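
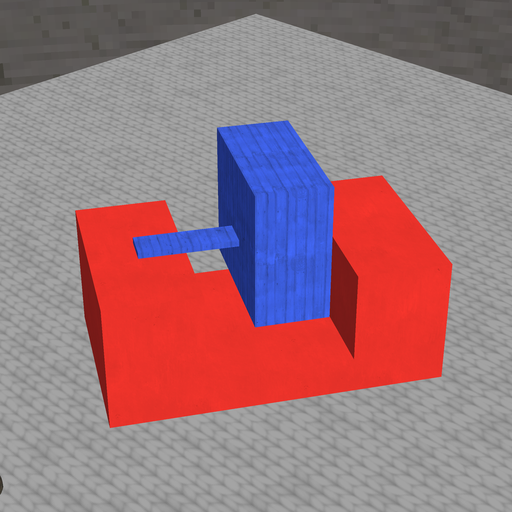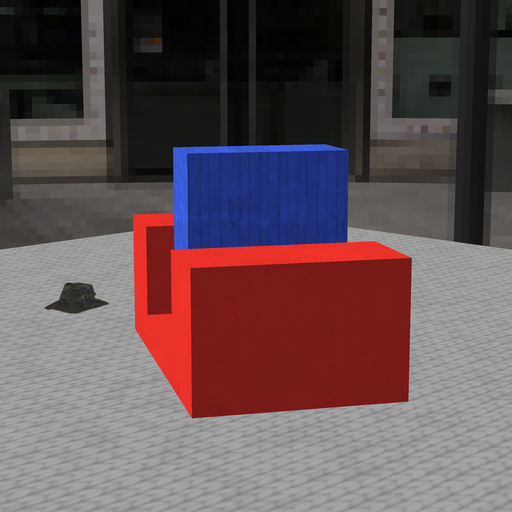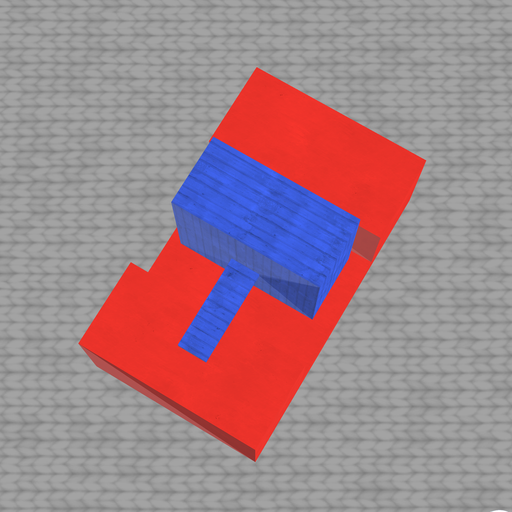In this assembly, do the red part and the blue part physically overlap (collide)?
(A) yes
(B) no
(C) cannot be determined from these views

(B) no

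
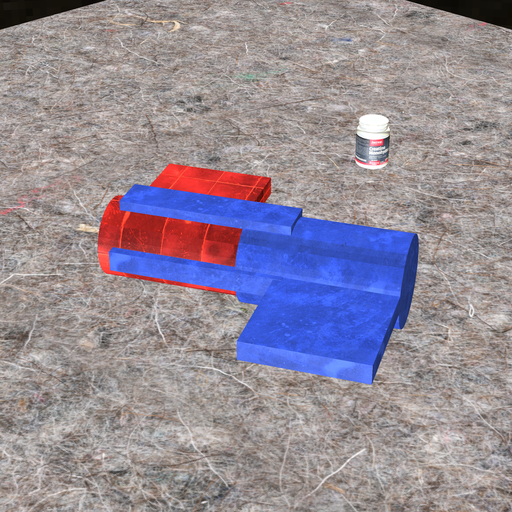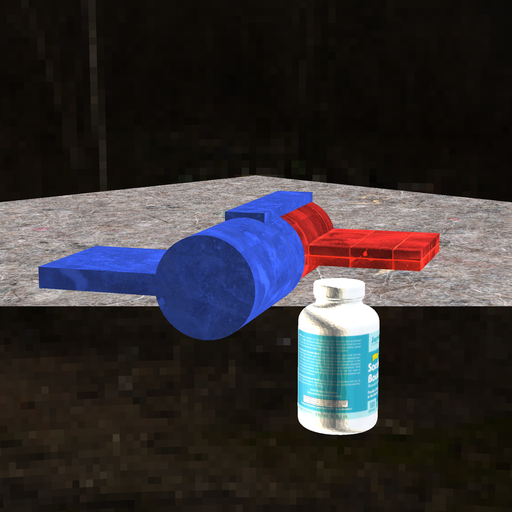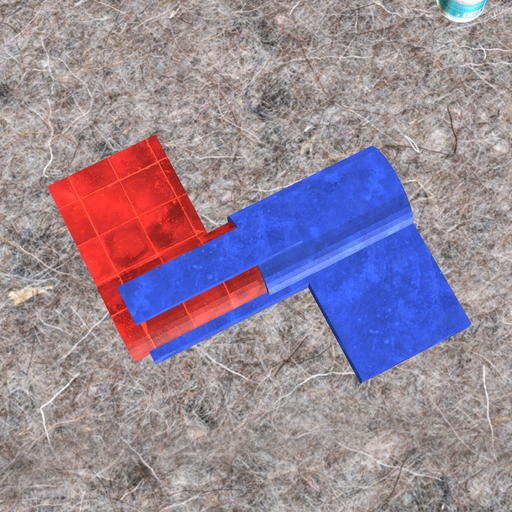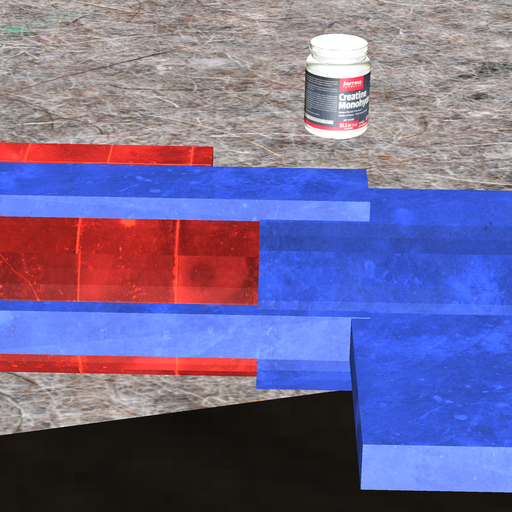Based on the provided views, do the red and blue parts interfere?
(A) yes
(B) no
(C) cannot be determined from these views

(A) yes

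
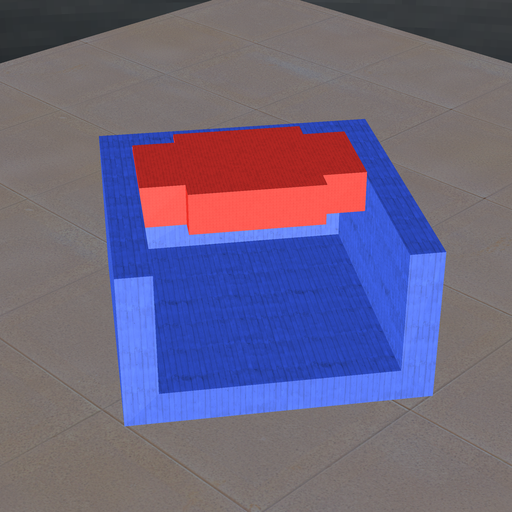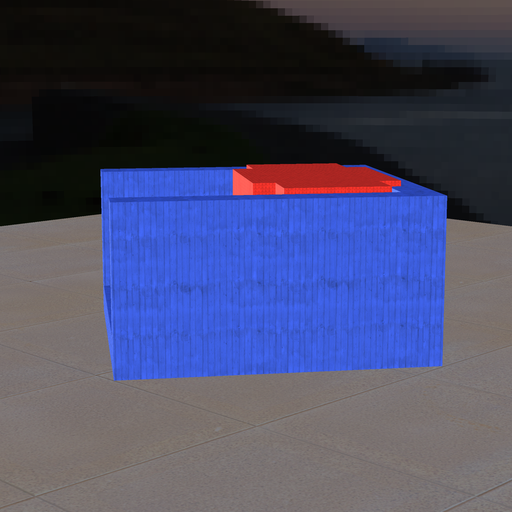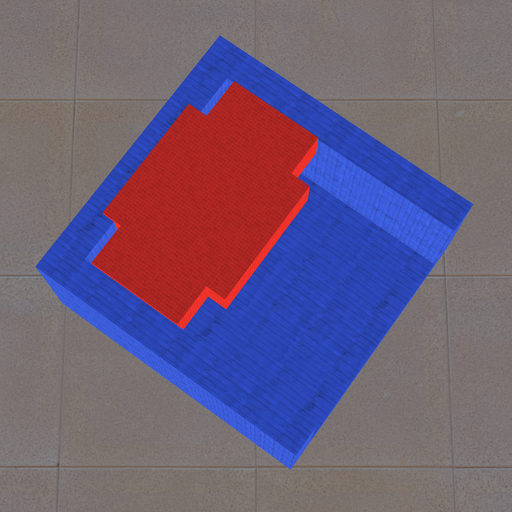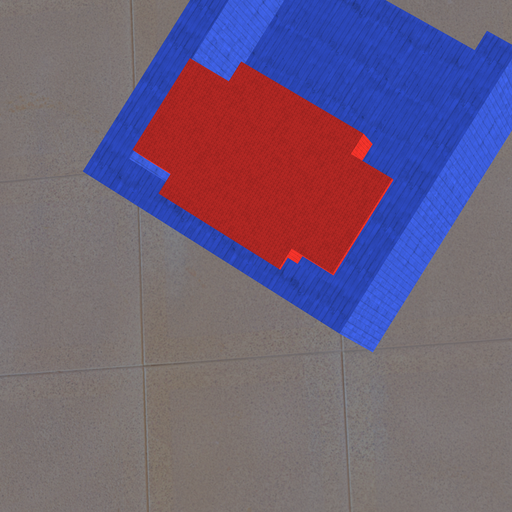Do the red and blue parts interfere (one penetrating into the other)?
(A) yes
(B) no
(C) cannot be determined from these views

(A) yes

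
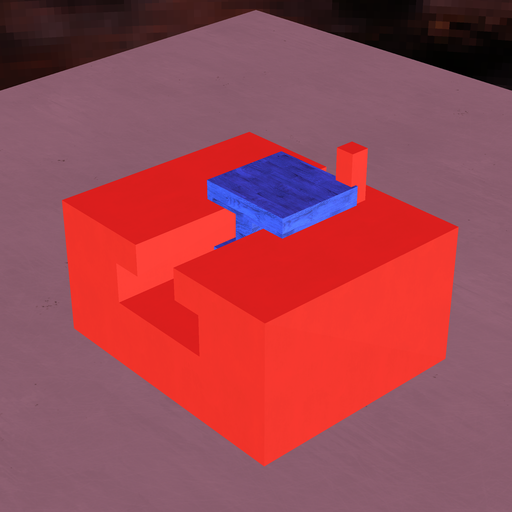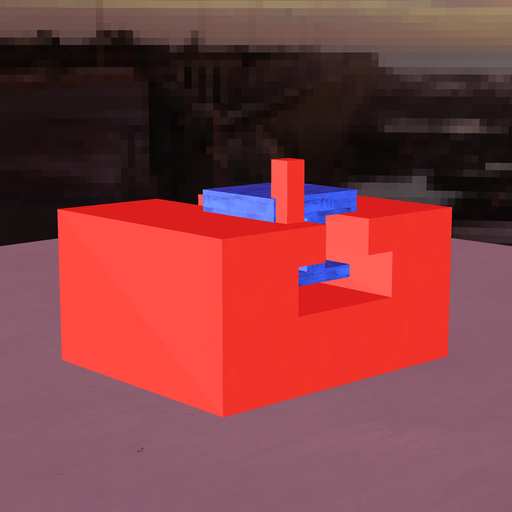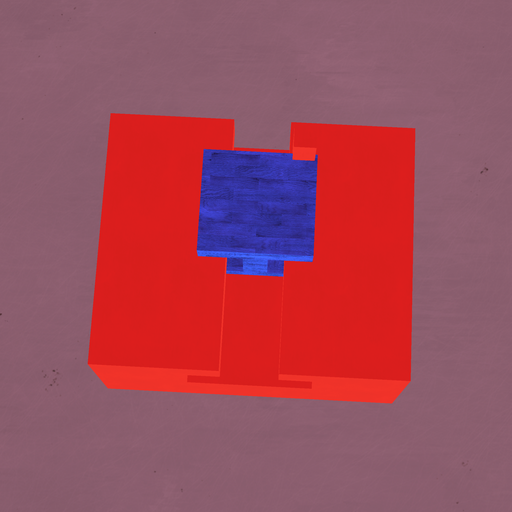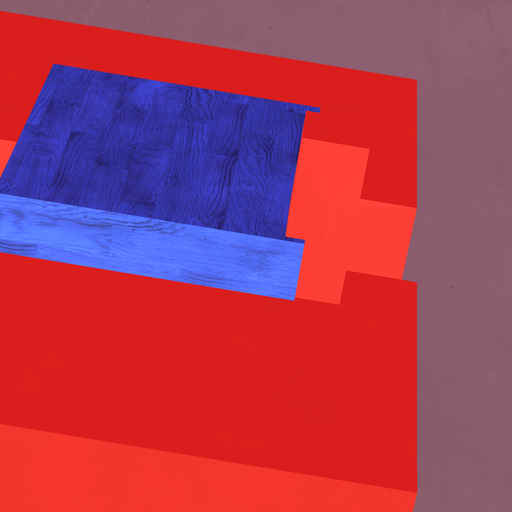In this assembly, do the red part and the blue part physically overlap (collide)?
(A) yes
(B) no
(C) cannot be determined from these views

(A) yes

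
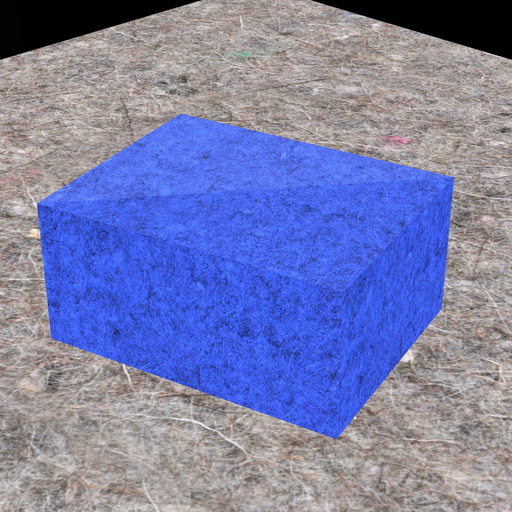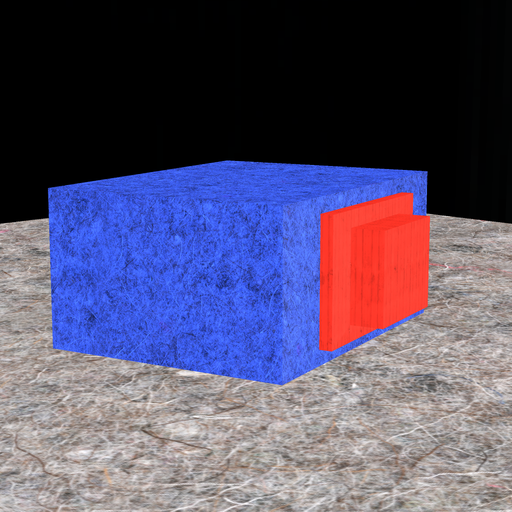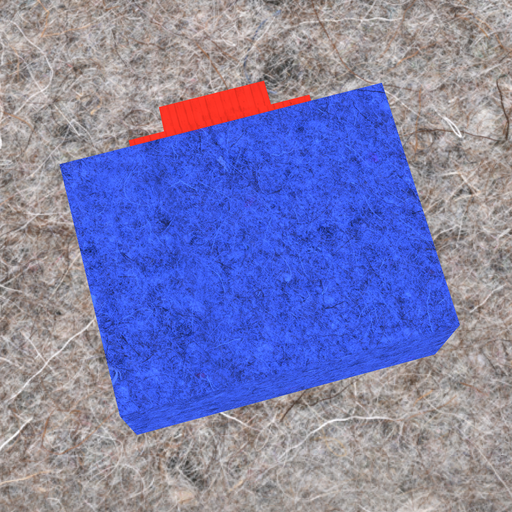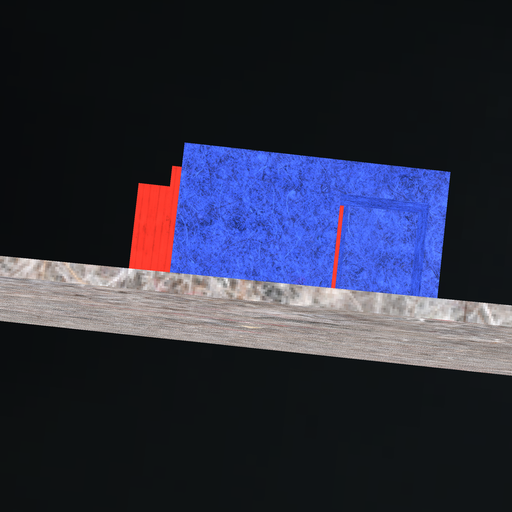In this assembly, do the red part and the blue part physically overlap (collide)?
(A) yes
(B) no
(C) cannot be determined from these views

(B) no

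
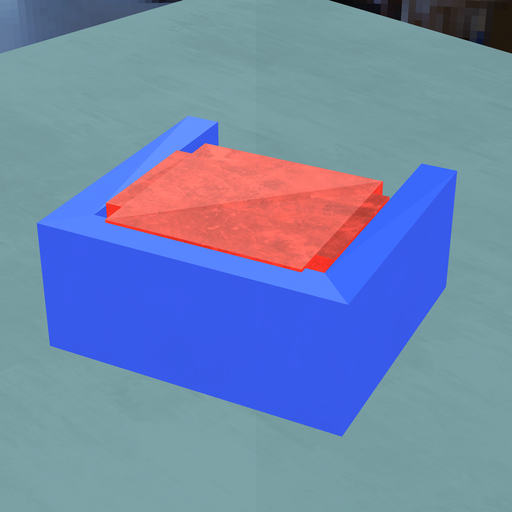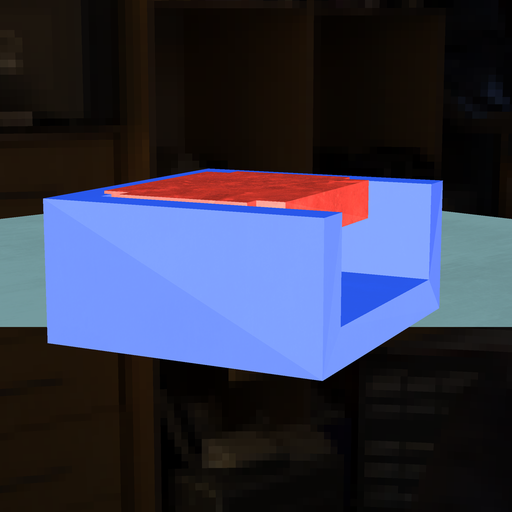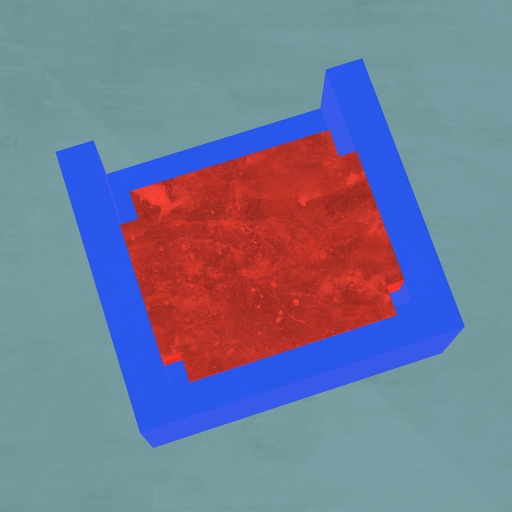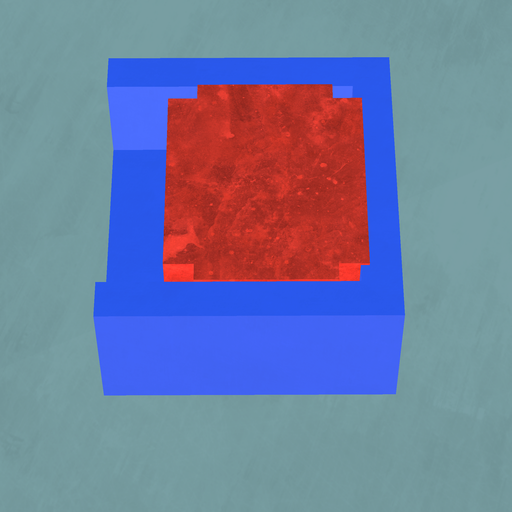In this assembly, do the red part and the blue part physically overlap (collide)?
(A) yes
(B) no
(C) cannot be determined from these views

(A) yes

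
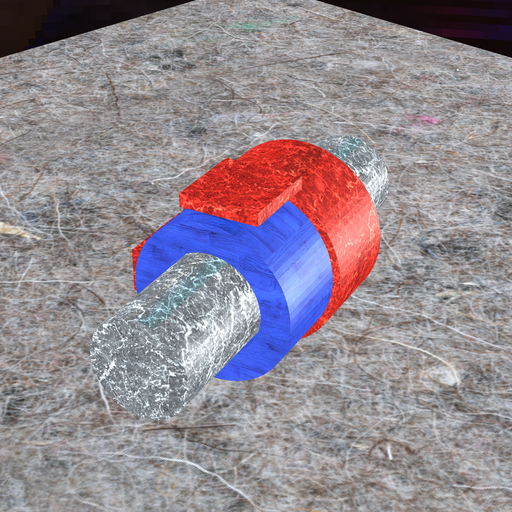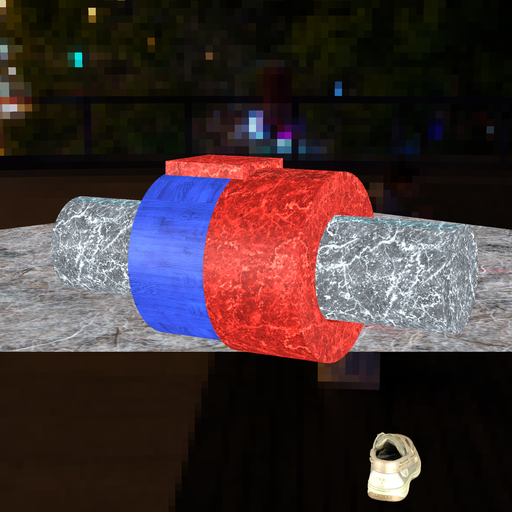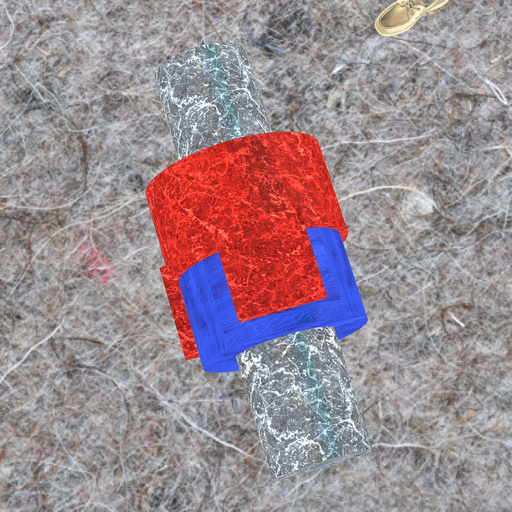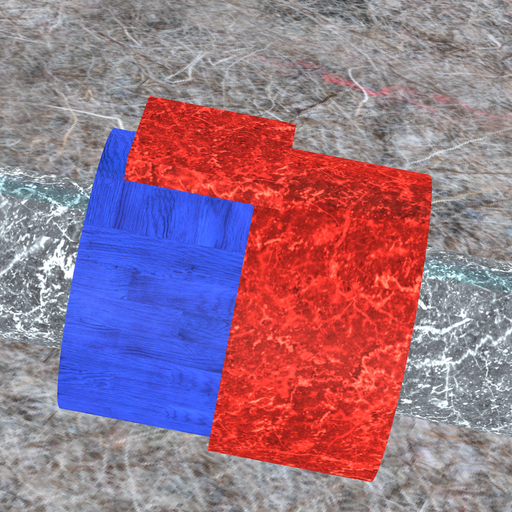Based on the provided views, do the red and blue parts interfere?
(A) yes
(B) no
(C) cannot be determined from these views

(A) yes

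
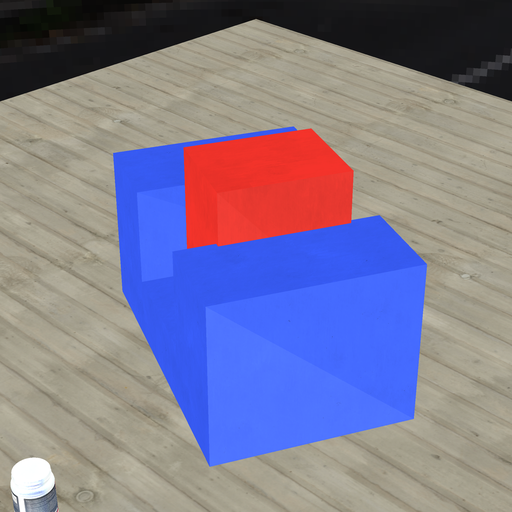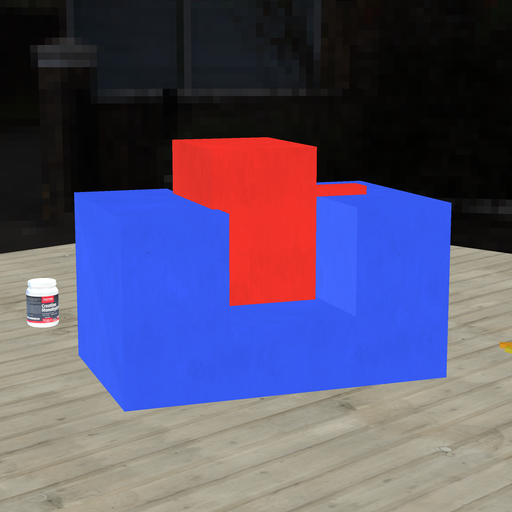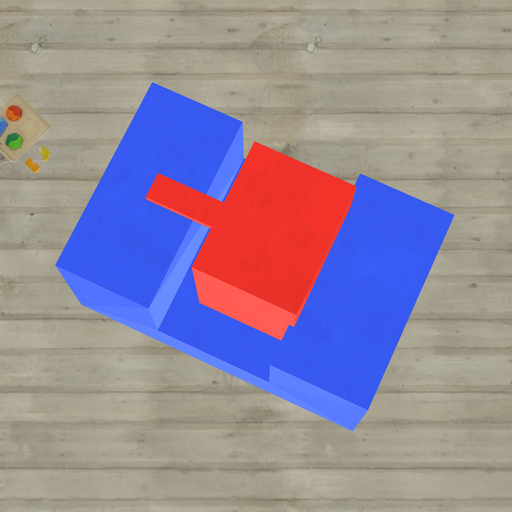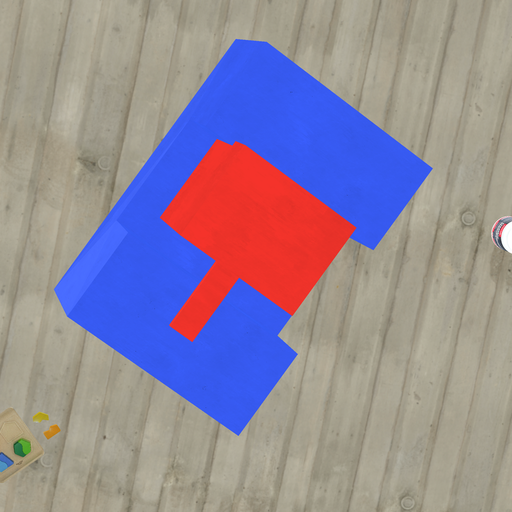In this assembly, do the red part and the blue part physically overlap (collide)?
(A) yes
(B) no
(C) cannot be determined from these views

(A) yes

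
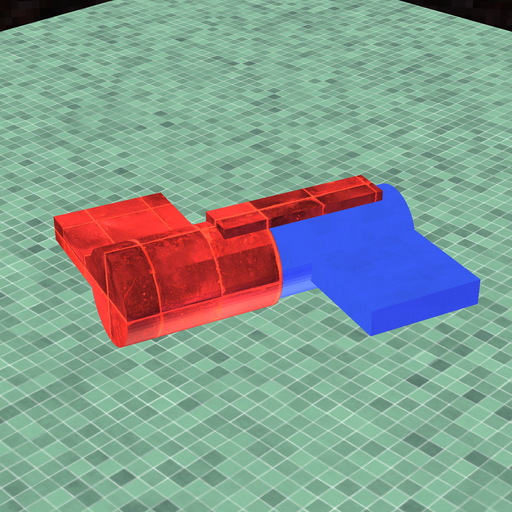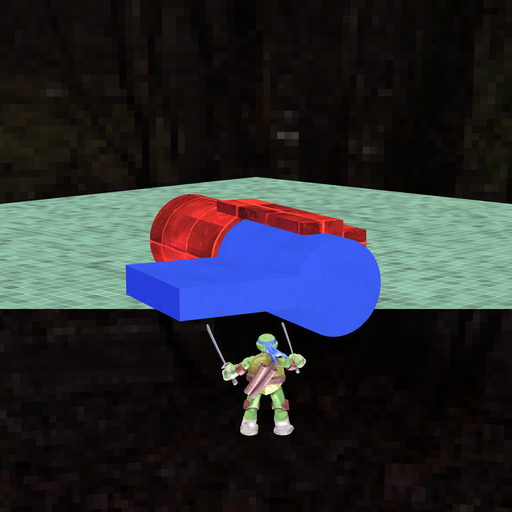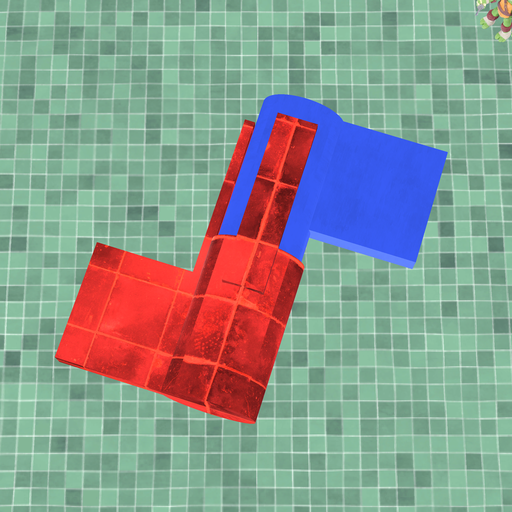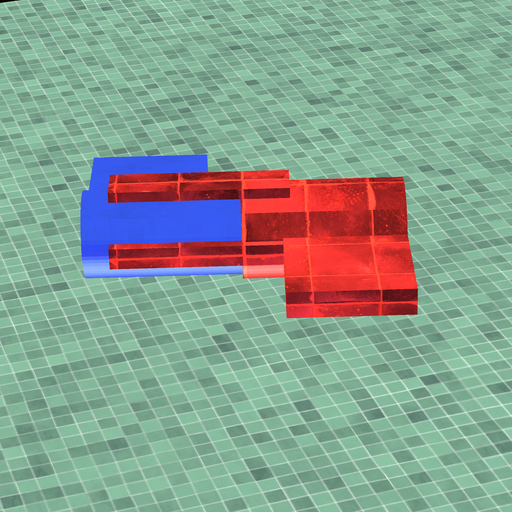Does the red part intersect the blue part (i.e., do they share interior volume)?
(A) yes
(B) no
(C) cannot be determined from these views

(A) yes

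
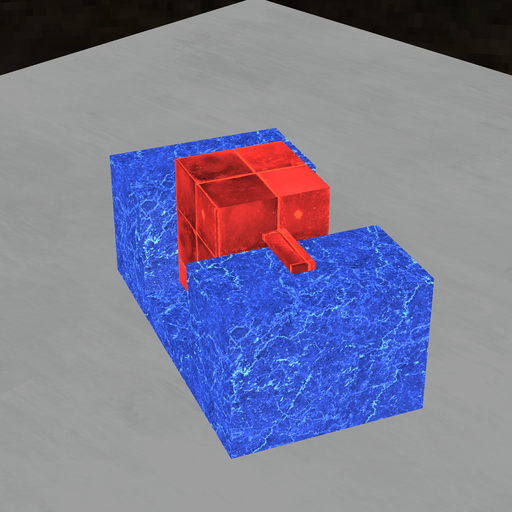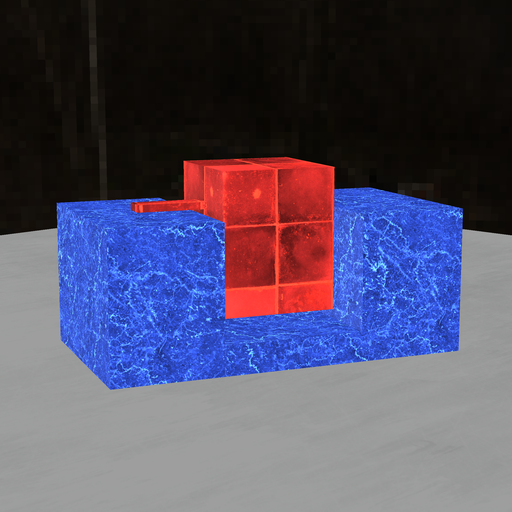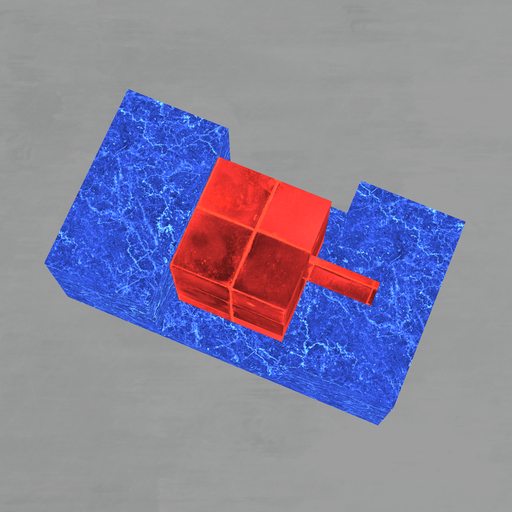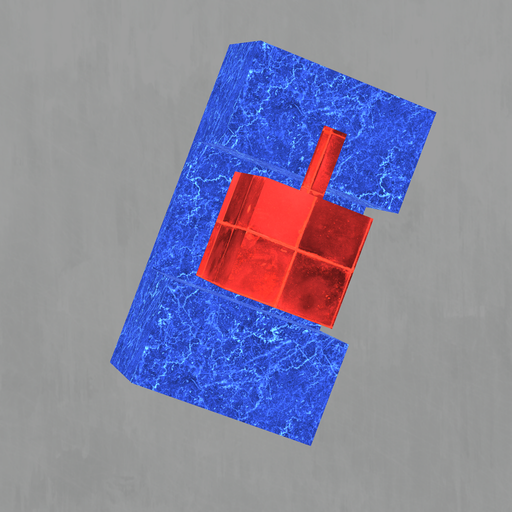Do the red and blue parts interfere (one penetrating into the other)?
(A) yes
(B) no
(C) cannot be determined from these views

(B) no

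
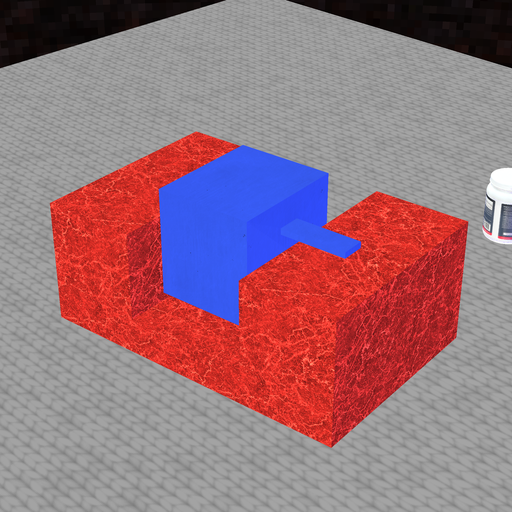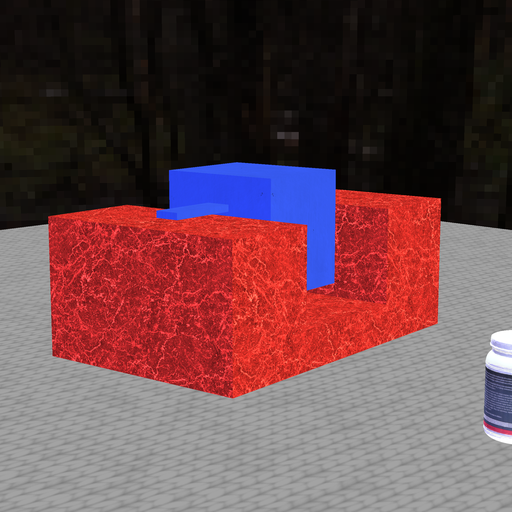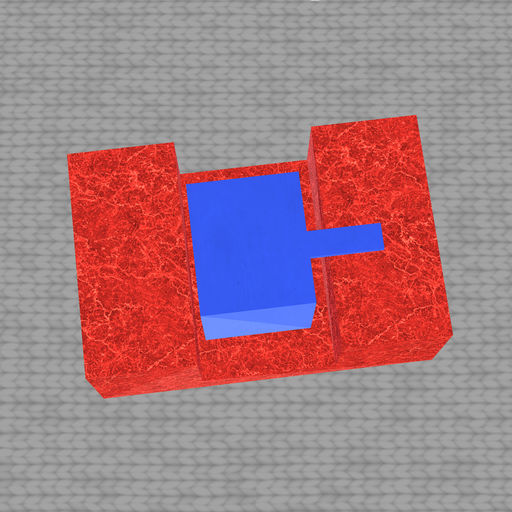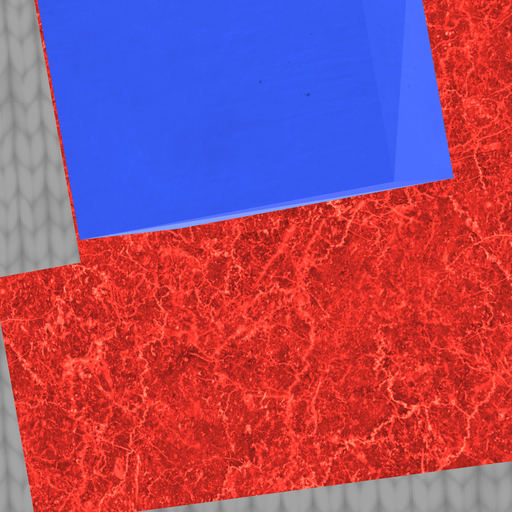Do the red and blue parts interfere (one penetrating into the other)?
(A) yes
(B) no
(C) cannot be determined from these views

(B) no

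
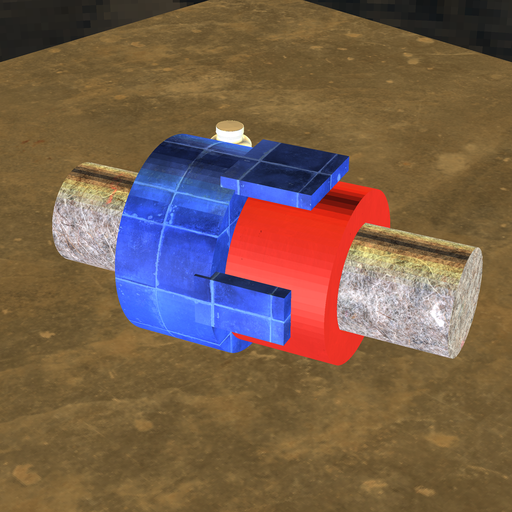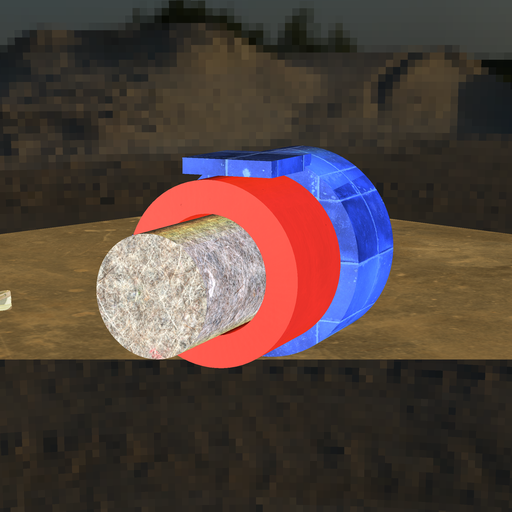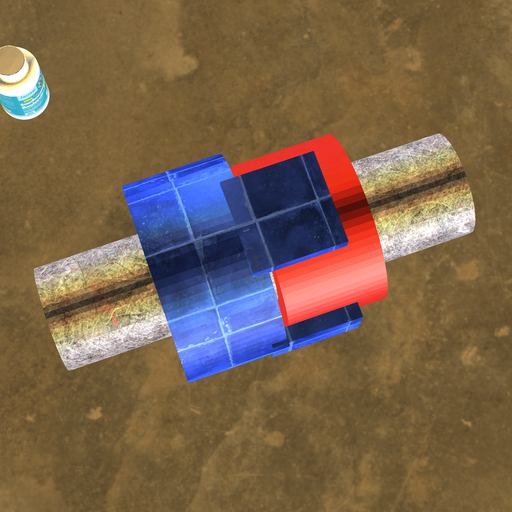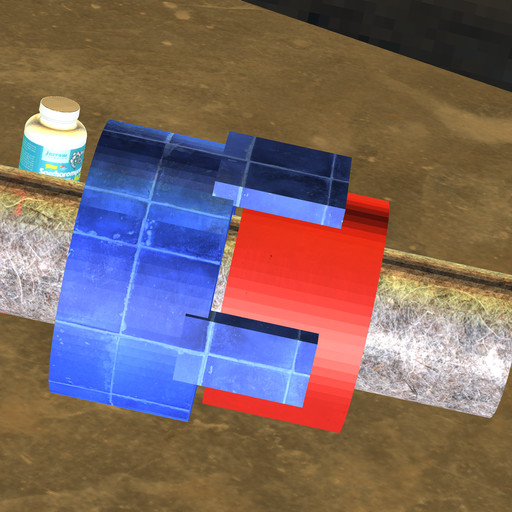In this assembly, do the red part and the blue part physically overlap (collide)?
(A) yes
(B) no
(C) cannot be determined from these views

(B) no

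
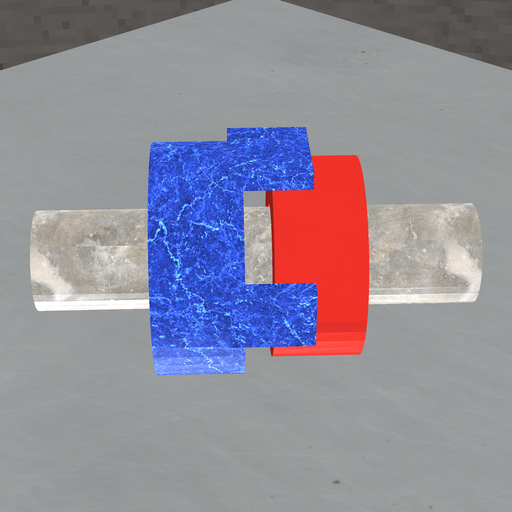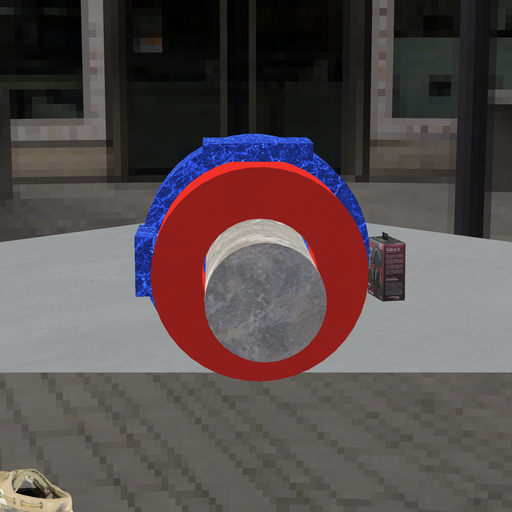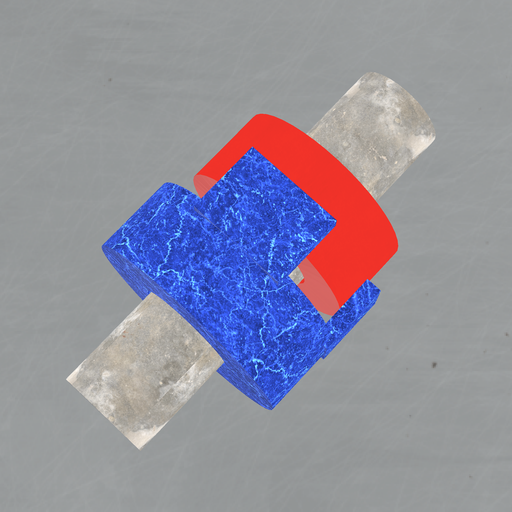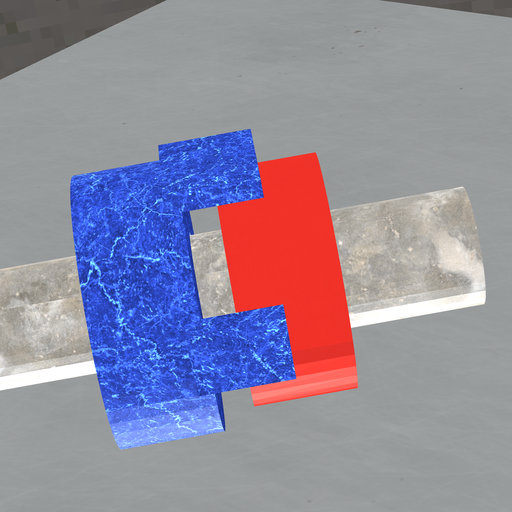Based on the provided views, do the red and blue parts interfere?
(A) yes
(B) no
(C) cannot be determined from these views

(B) no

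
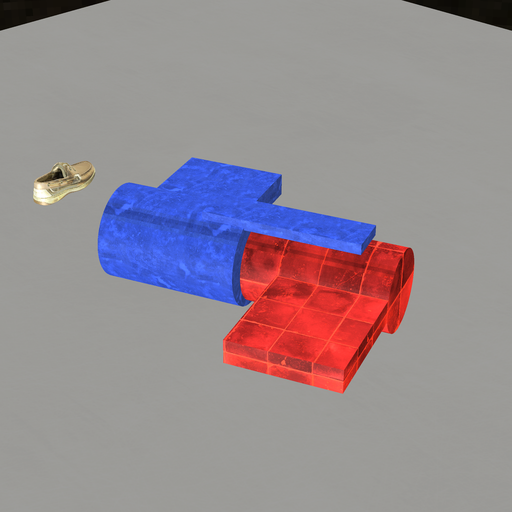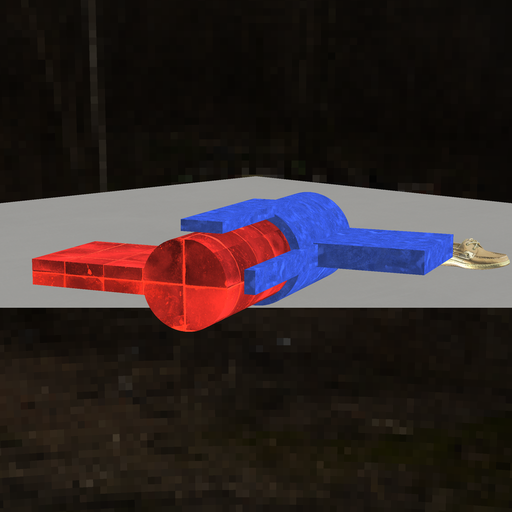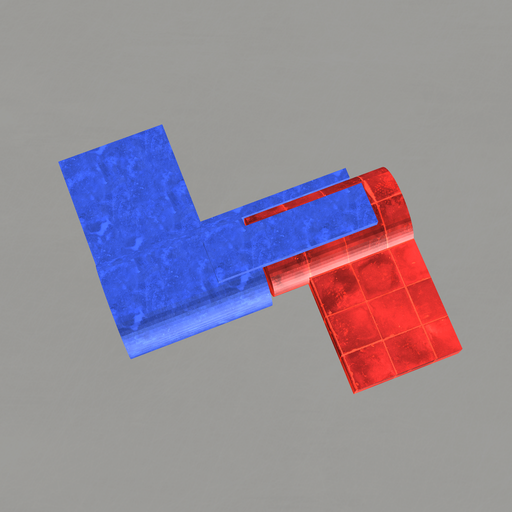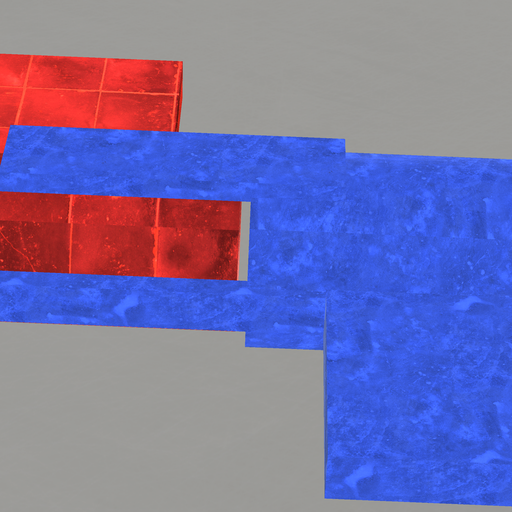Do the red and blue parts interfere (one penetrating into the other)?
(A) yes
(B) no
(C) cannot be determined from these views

(B) no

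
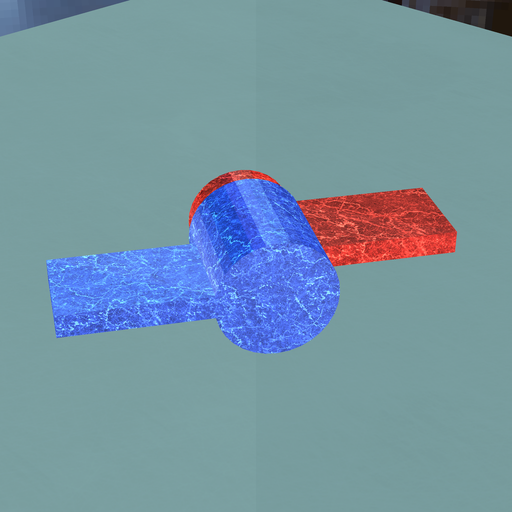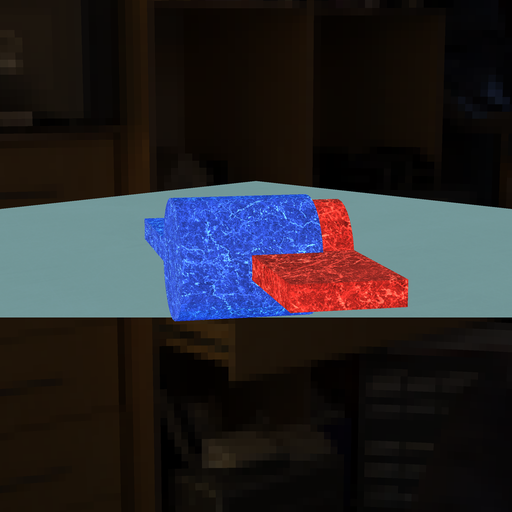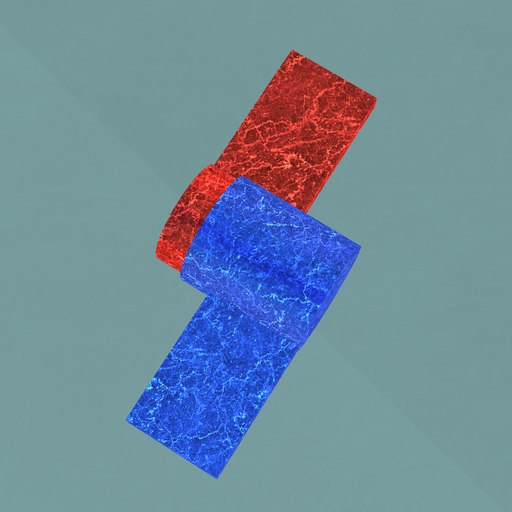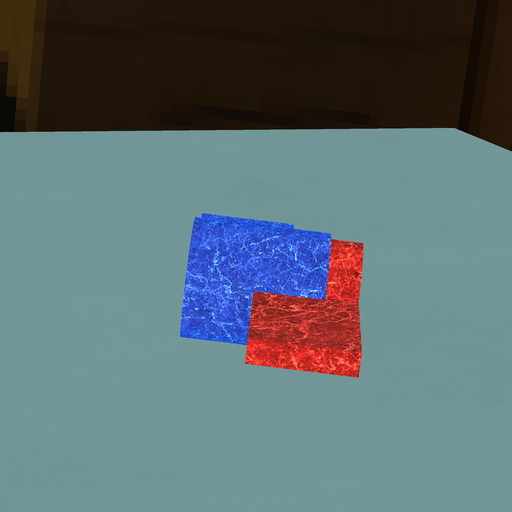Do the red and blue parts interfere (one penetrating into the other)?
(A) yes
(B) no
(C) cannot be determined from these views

(A) yes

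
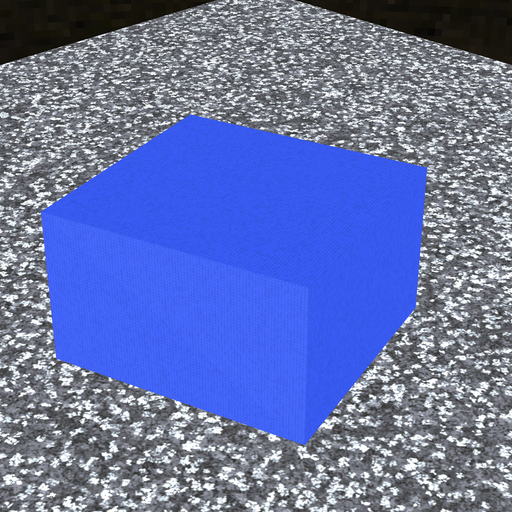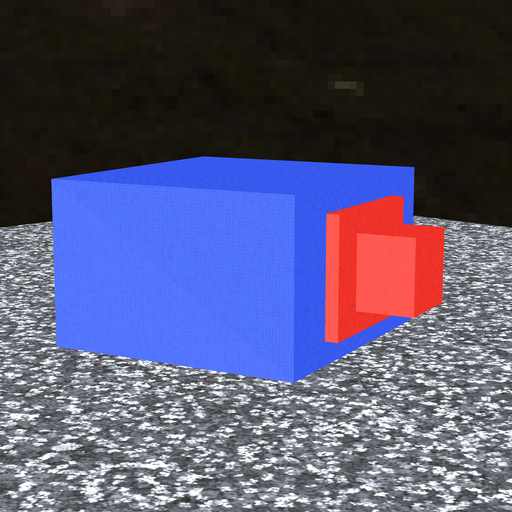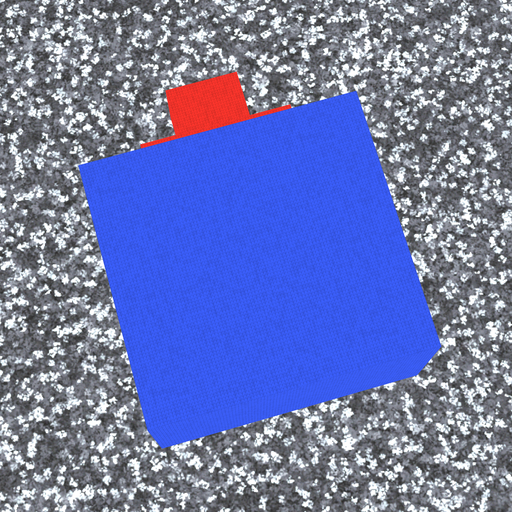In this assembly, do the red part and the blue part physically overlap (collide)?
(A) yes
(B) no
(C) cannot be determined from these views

(C) cannot be determined from these views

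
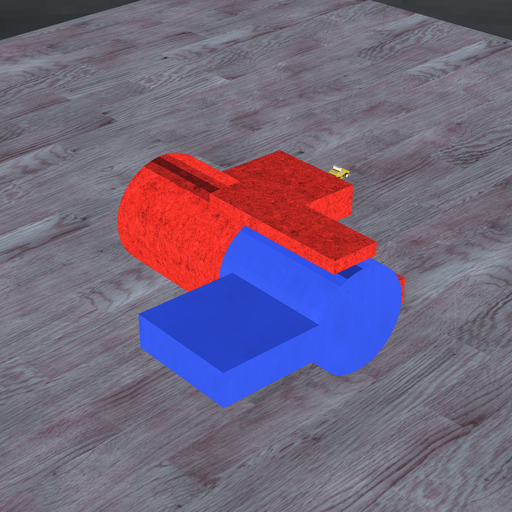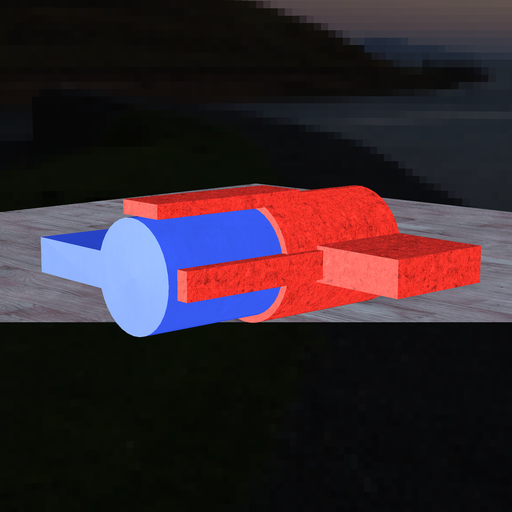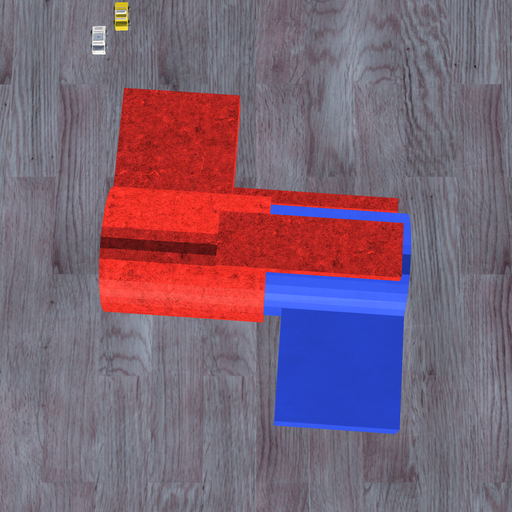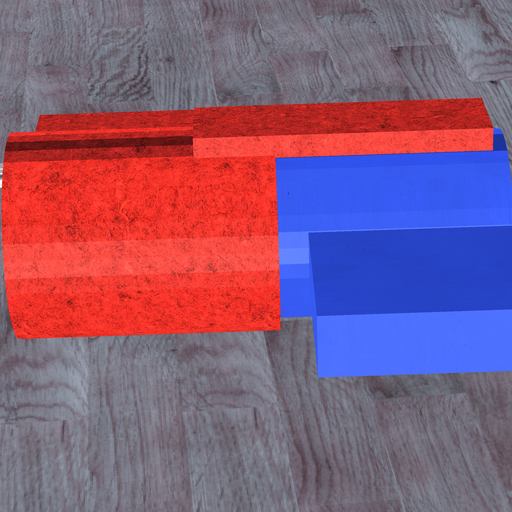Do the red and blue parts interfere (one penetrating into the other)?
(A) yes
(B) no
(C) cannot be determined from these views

(A) yes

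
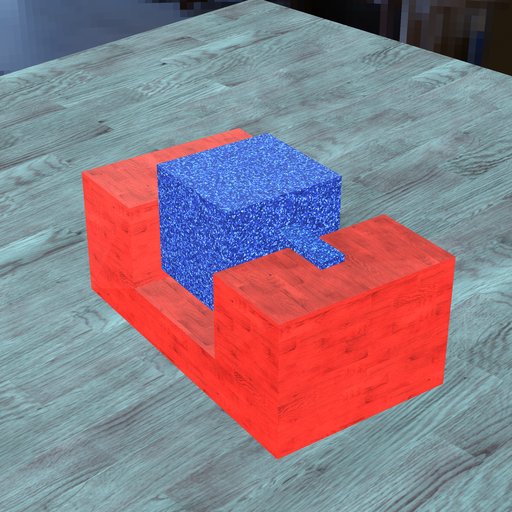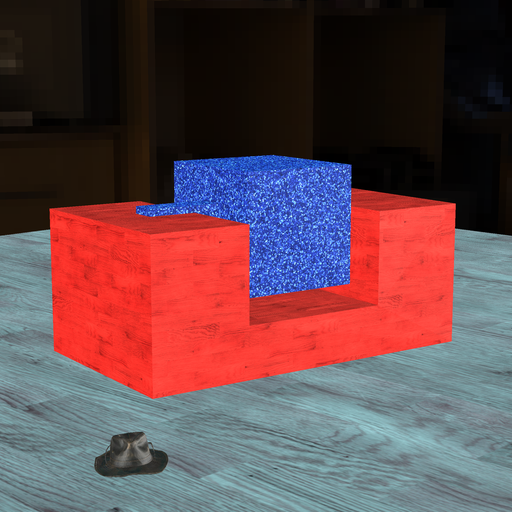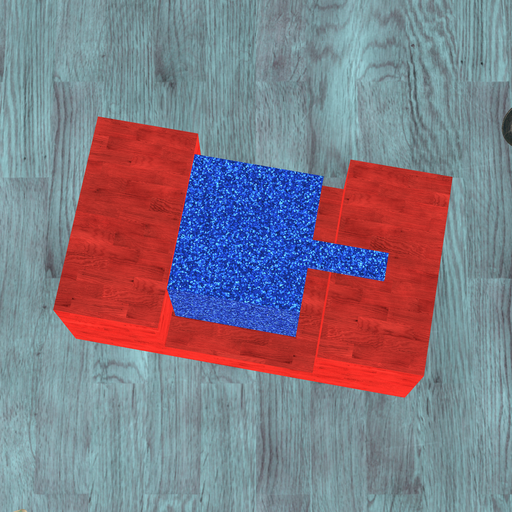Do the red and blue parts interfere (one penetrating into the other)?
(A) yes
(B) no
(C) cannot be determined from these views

(B) no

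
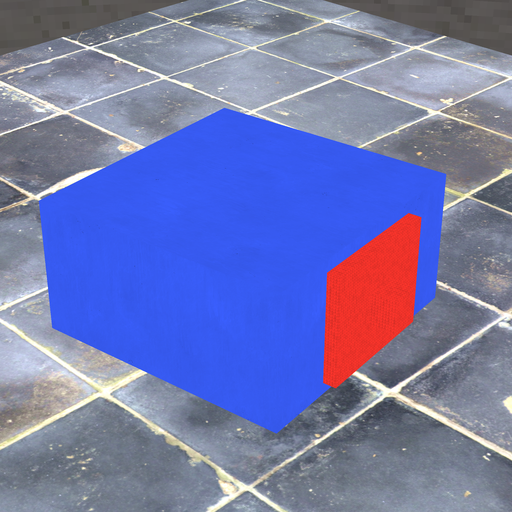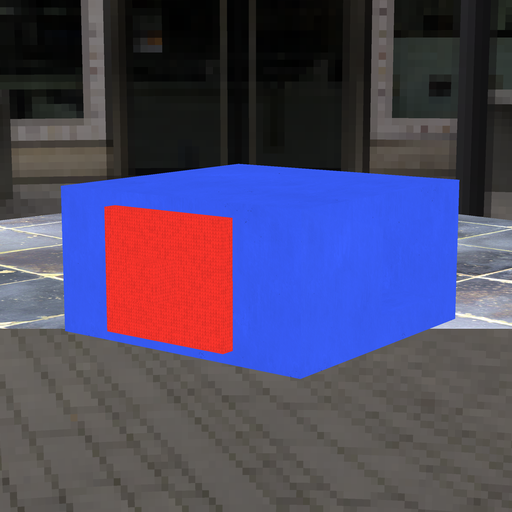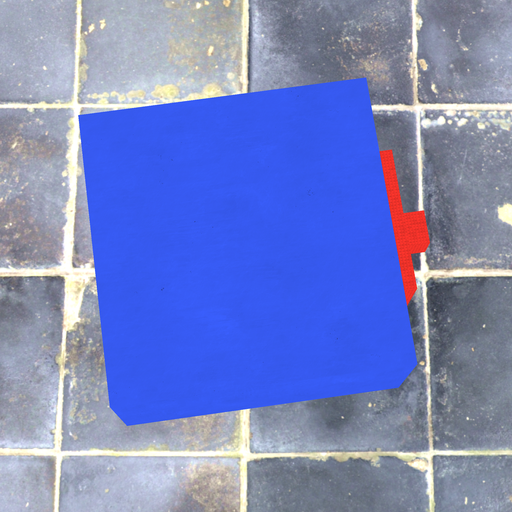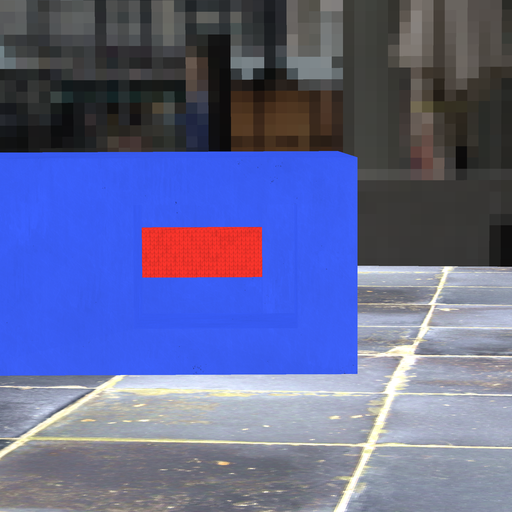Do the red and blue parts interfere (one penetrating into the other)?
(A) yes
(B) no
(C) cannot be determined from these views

(A) yes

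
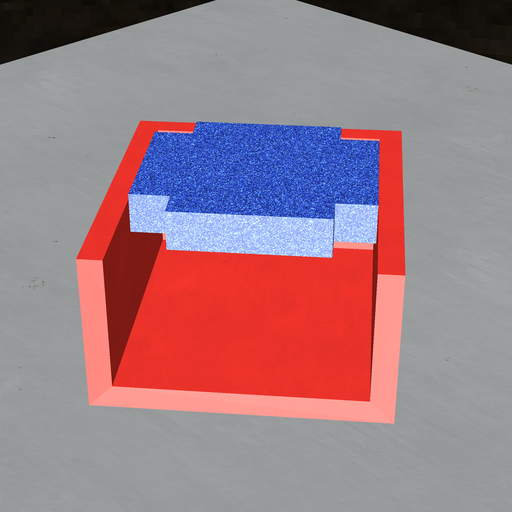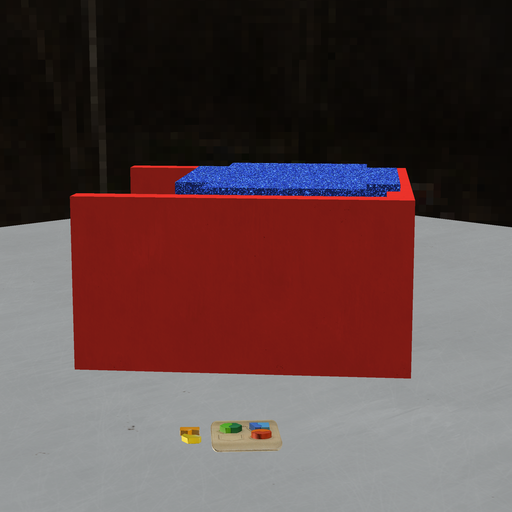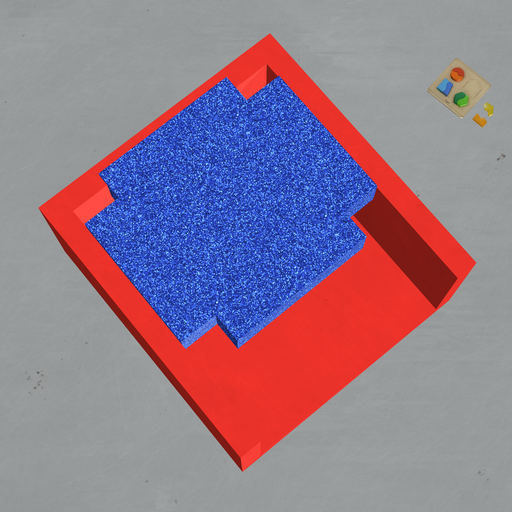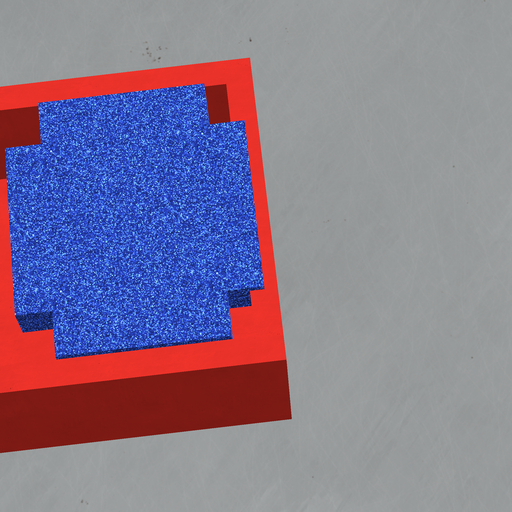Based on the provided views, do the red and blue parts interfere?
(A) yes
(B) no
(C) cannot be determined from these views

(A) yes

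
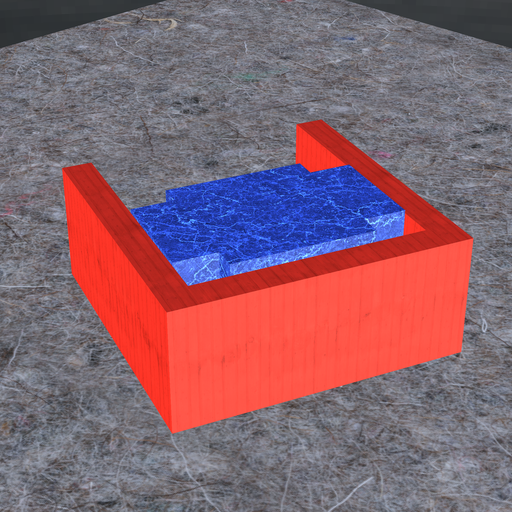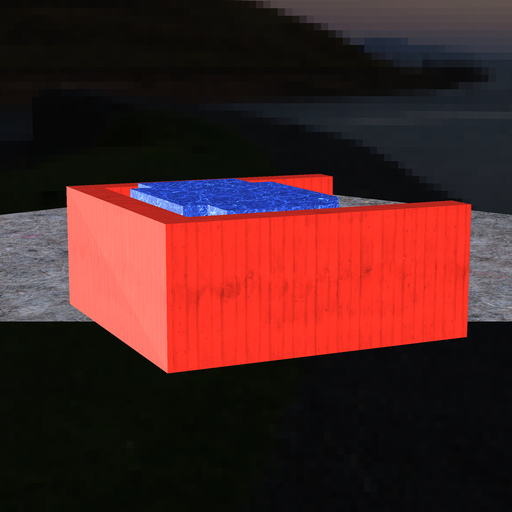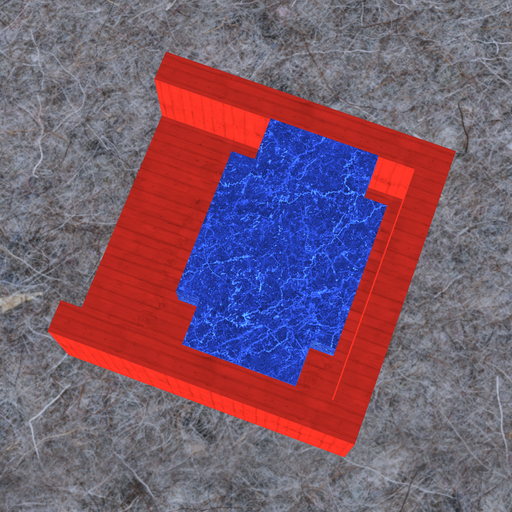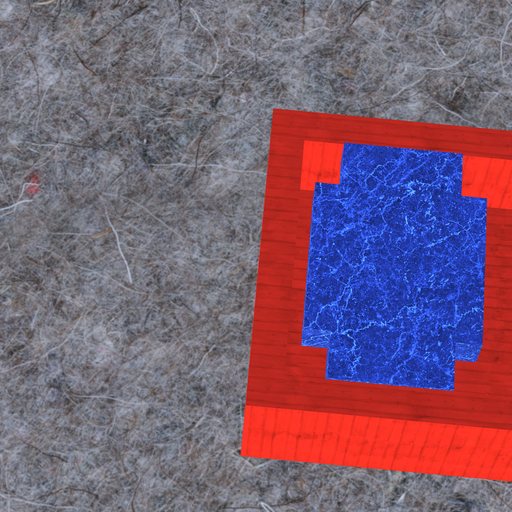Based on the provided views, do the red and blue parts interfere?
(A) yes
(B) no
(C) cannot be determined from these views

(B) no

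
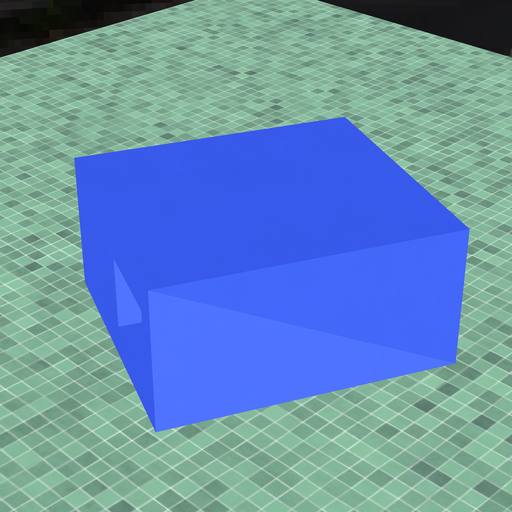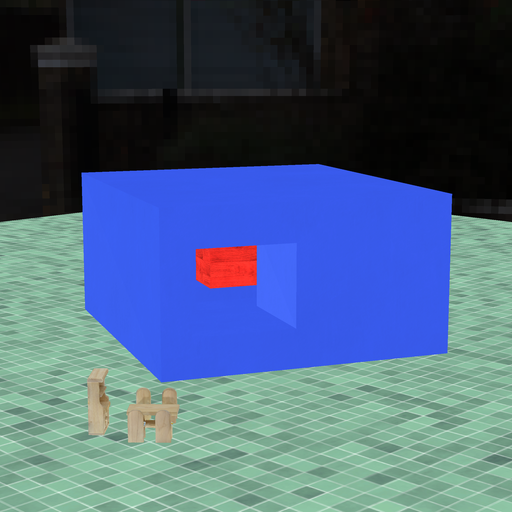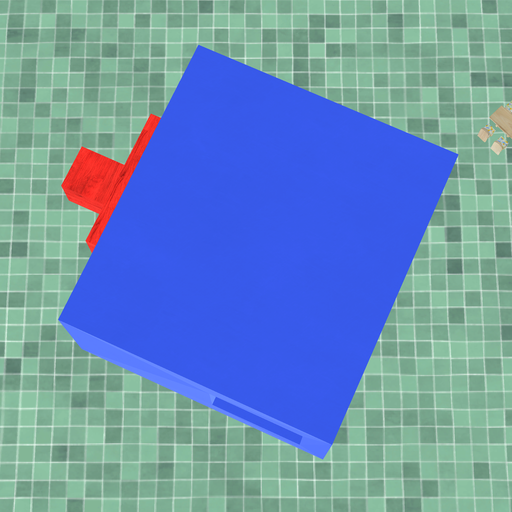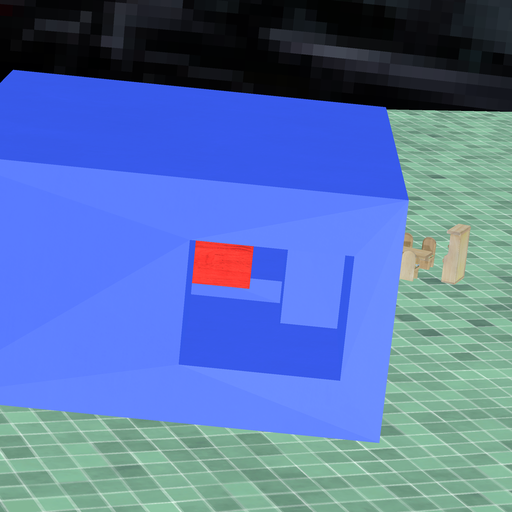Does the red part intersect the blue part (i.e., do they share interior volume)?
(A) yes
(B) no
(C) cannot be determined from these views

(B) no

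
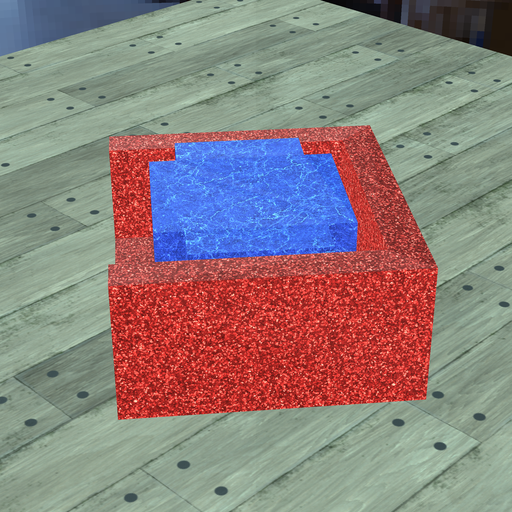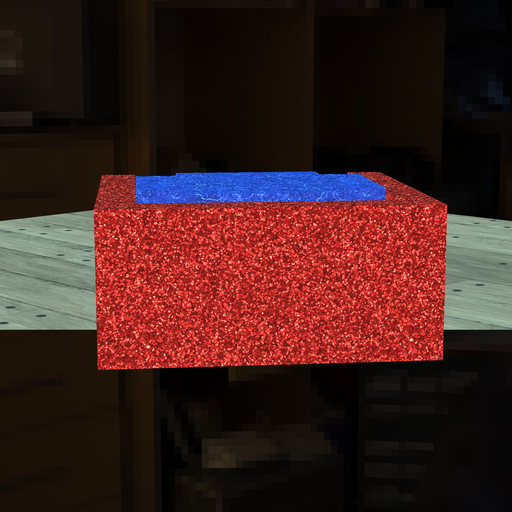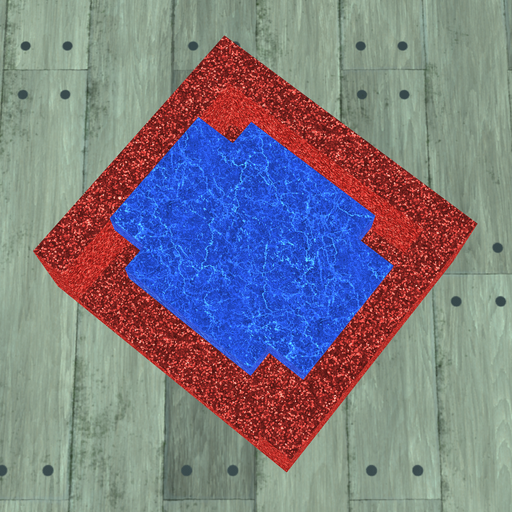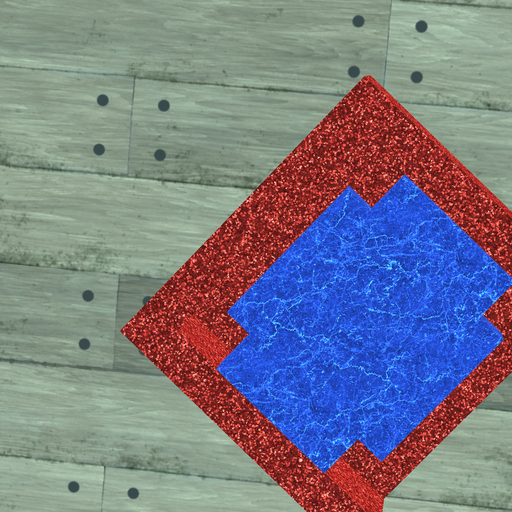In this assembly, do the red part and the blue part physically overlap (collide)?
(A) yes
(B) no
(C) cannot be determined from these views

(B) no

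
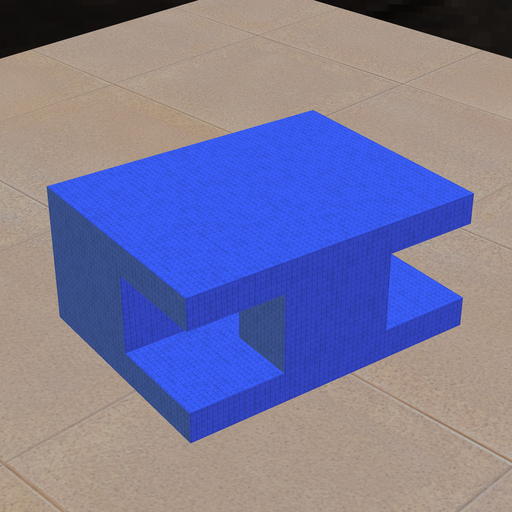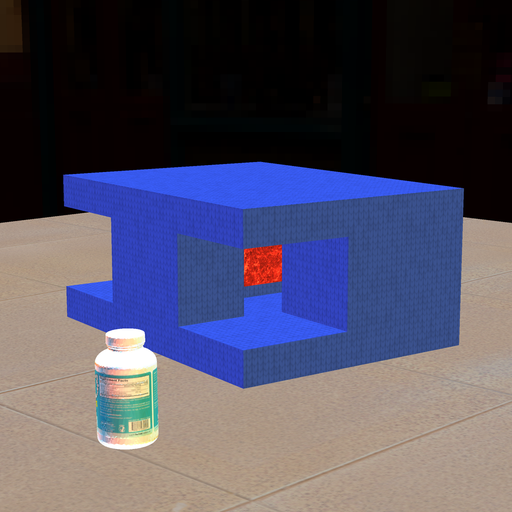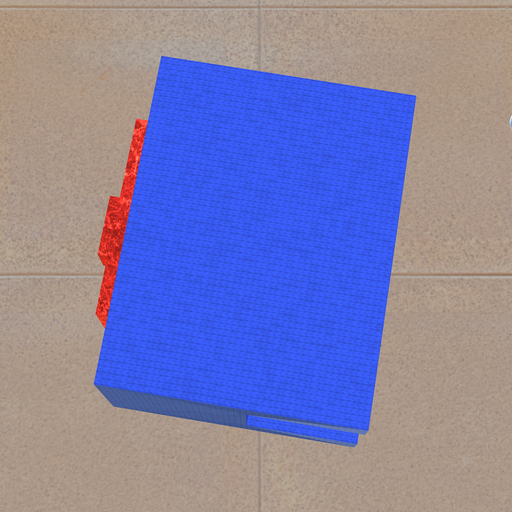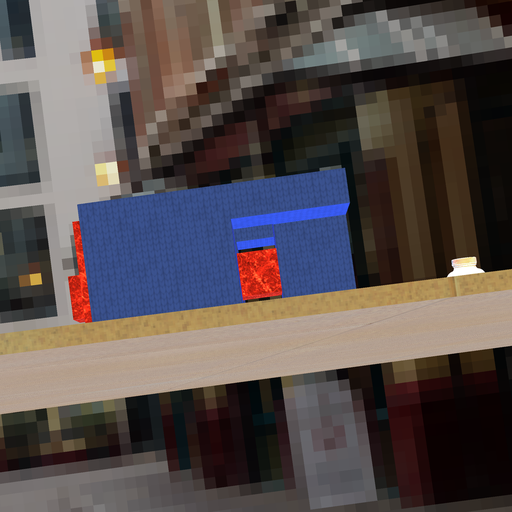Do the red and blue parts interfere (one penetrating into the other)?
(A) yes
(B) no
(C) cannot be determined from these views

(A) yes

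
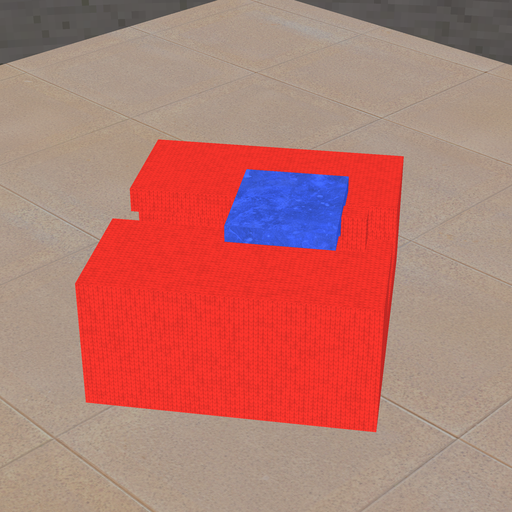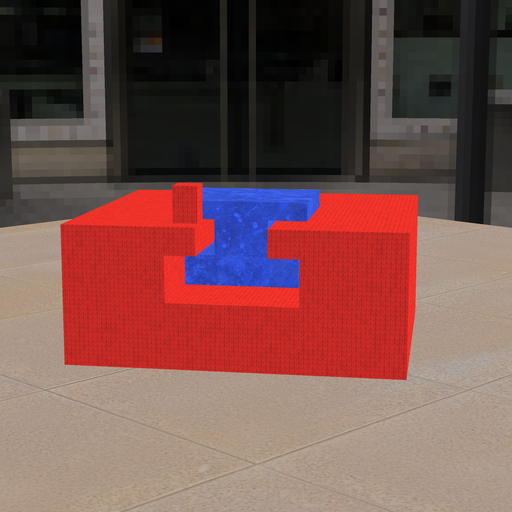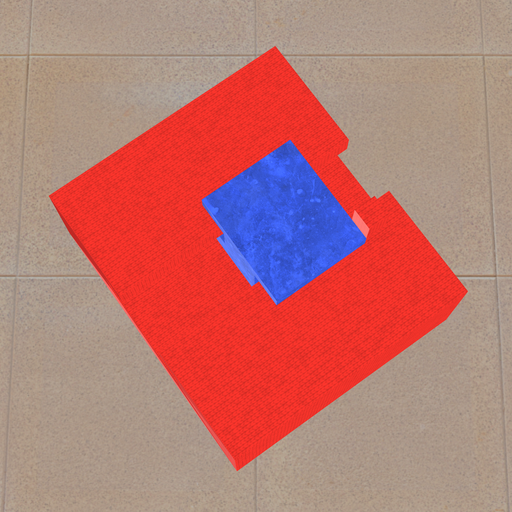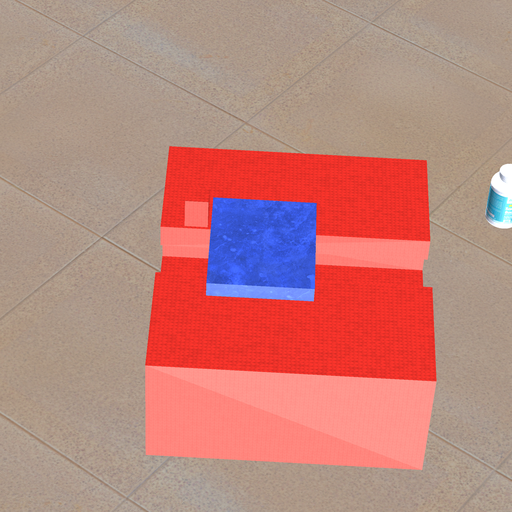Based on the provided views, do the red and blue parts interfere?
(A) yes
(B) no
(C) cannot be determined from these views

(B) no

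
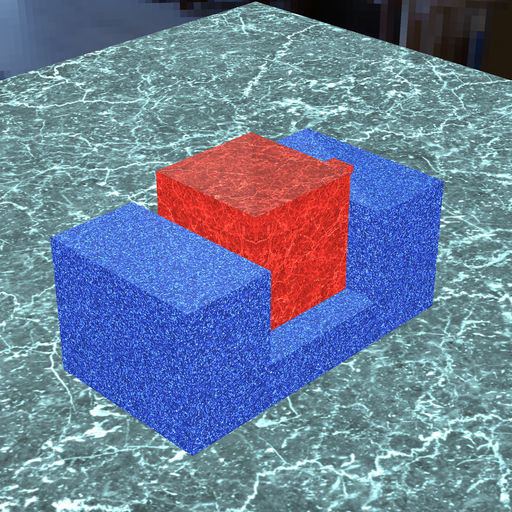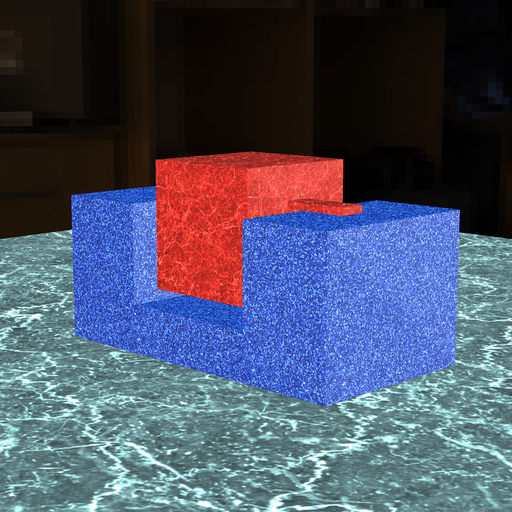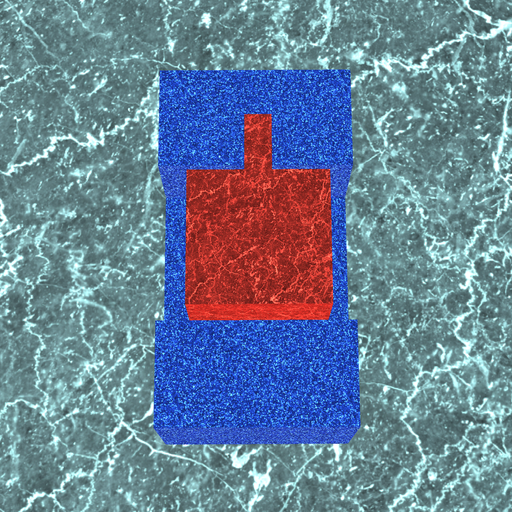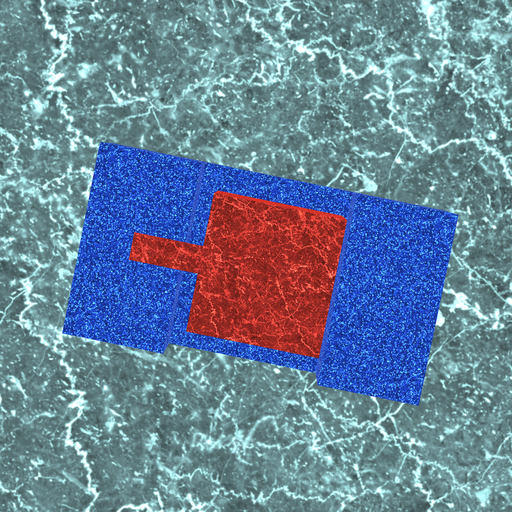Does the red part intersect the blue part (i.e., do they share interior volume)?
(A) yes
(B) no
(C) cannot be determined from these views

(B) no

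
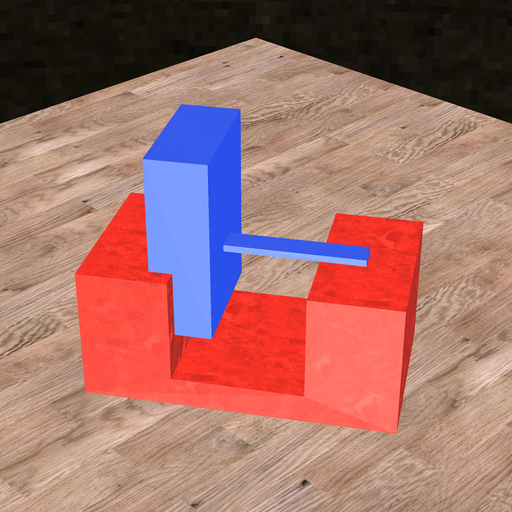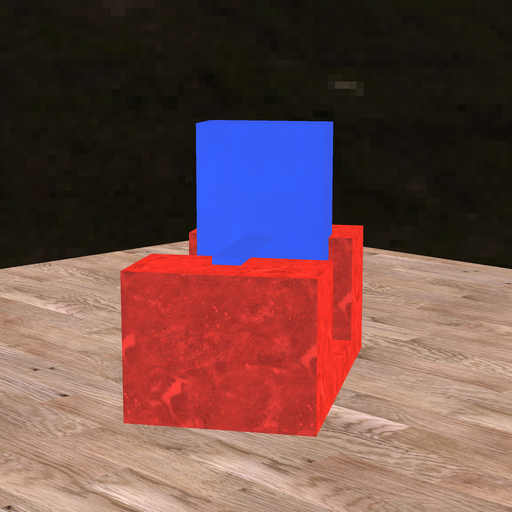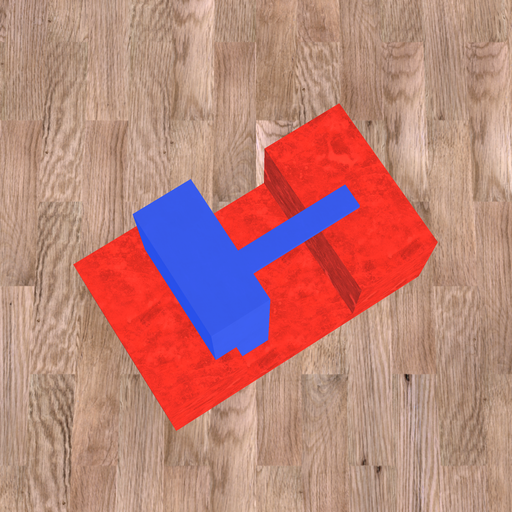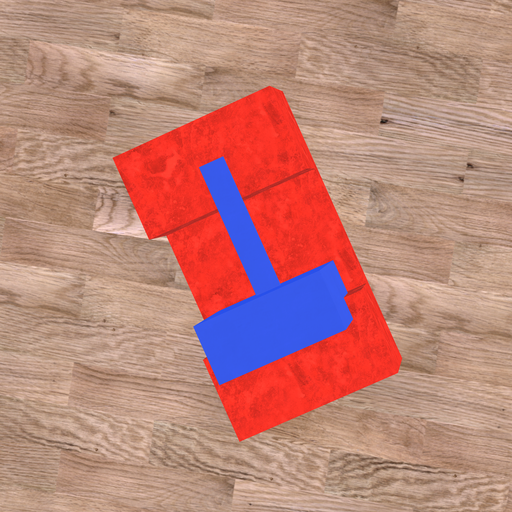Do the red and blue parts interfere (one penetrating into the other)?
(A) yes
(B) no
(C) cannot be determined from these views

(A) yes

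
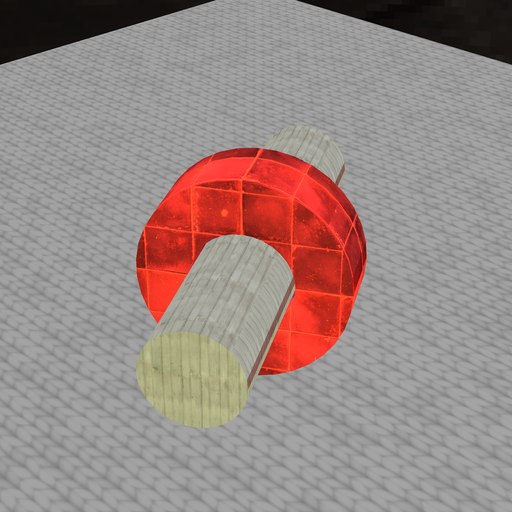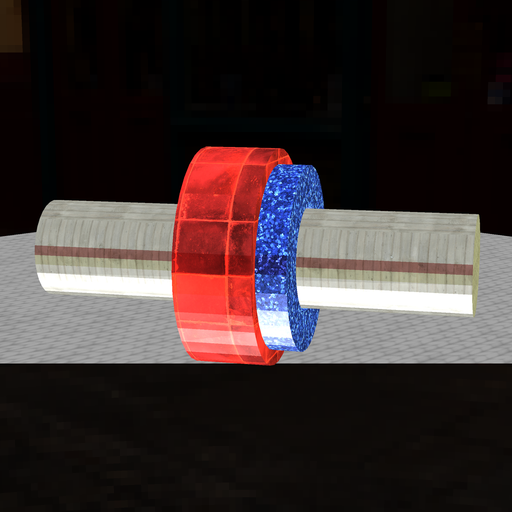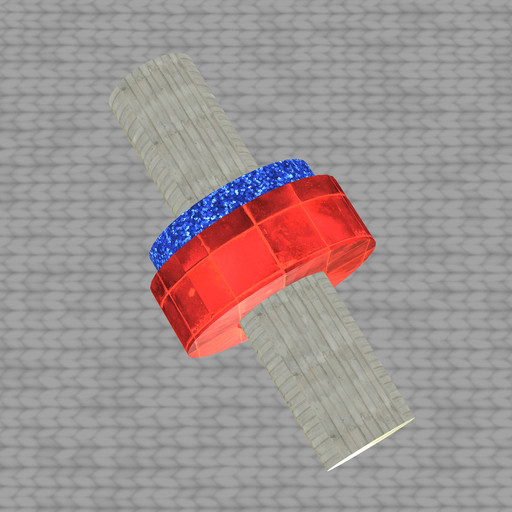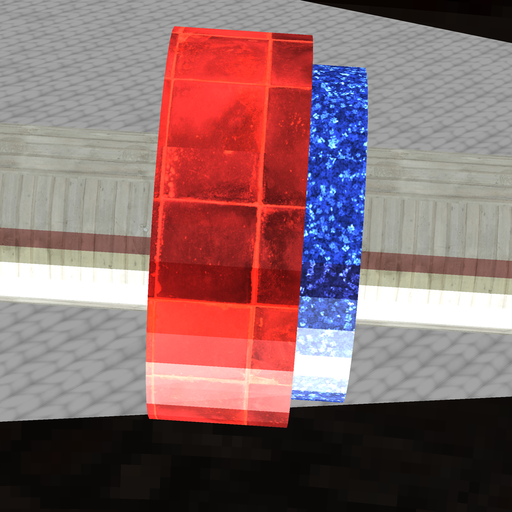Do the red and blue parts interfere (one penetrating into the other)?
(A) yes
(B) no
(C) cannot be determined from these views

(A) yes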